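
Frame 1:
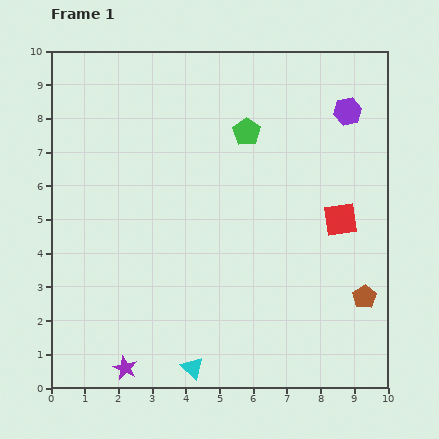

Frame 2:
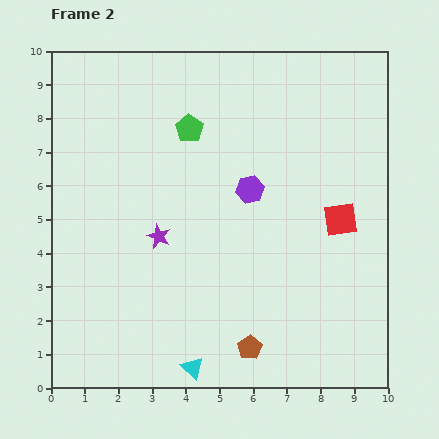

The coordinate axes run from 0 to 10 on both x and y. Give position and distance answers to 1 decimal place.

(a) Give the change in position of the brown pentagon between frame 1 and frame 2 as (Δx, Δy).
(-3.4, -1.5)

The brown pentagon was at (9.3, 2.7) in frame 1 and (5.9, 1.2) in frame 2.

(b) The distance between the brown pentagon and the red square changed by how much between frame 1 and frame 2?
+2.3

Distance in frame 1: 2.4. Distance in frame 2: 4.7.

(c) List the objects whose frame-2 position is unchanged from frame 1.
the cyan triangle, the red square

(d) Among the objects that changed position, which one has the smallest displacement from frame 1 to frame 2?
the green pentagon

(moved 1.7)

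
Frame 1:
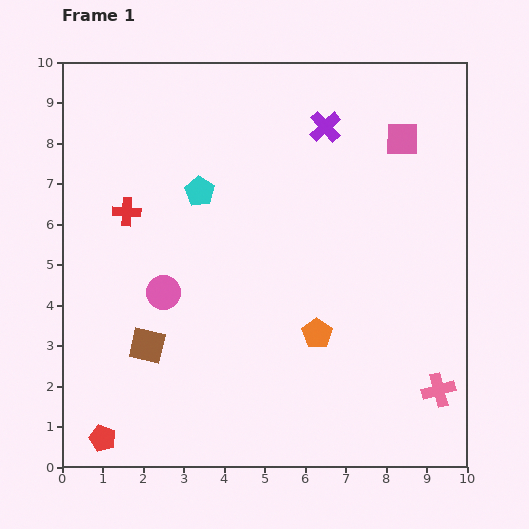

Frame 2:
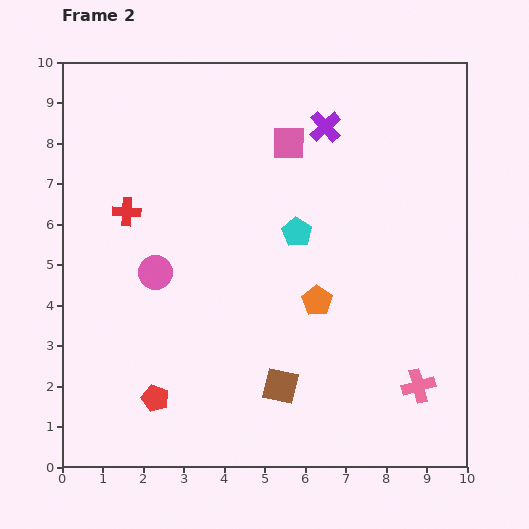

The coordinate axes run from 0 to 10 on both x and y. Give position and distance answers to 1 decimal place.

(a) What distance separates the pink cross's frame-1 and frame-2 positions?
0.5

The pink cross moved from (9.3, 1.9) to (8.8, 2.0), a distance of √(0.5² + 0.1²) ≈ 0.5.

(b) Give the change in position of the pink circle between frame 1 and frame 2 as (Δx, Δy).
(-0.2, 0.5)

The pink circle was at (2.5, 4.3) in frame 1 and (2.3, 4.8) in frame 2.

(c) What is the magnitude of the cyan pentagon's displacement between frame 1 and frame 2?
2.6

The cyan pentagon moved from (3.4, 6.8) to (5.8, 5.8), a distance of √(2.4² + 1.0²) ≈ 2.6.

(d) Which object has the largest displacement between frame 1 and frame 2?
the brown square

(moved 3.4; next 2.8)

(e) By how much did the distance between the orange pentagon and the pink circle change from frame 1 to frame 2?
+0.2

Distance in frame 1: 3.9. Distance in frame 2: 4.1.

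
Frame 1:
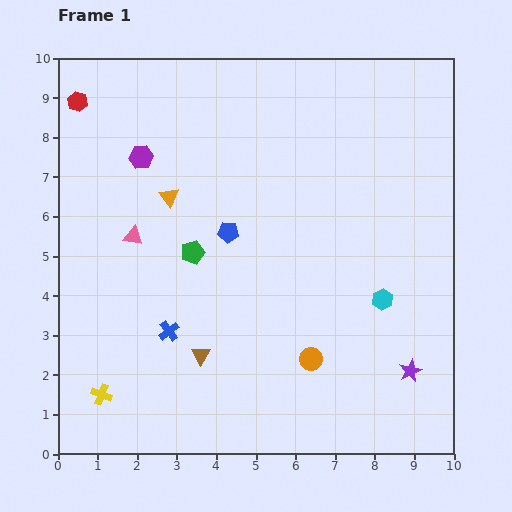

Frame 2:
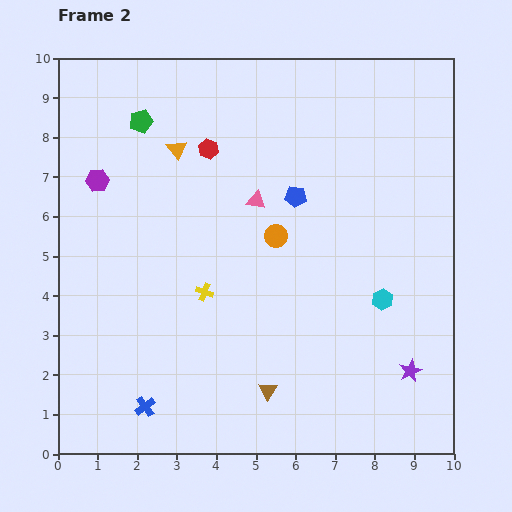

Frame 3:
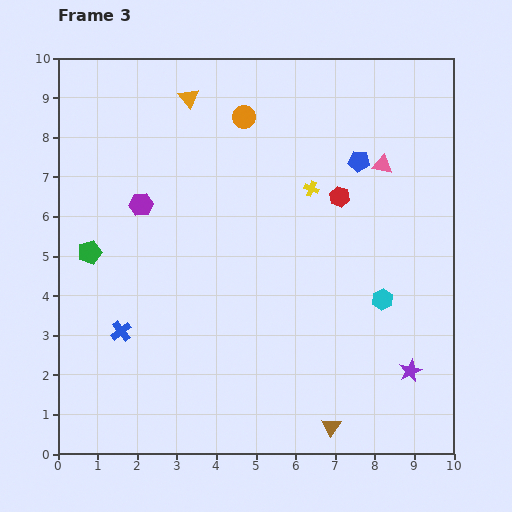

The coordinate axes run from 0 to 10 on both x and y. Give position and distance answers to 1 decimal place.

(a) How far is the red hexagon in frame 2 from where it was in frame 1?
3.5

The red hexagon moved from (0.5, 8.9) to (3.8, 7.7), a distance of √(3.3² + 1.2²) ≈ 3.5.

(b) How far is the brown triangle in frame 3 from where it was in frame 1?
3.8

The brown triangle moved from (3.6, 2.5) to (6.9, 0.7), a distance of √(3.3² + 1.8²) ≈ 3.8.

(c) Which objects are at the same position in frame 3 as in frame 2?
the purple star, the cyan hexagon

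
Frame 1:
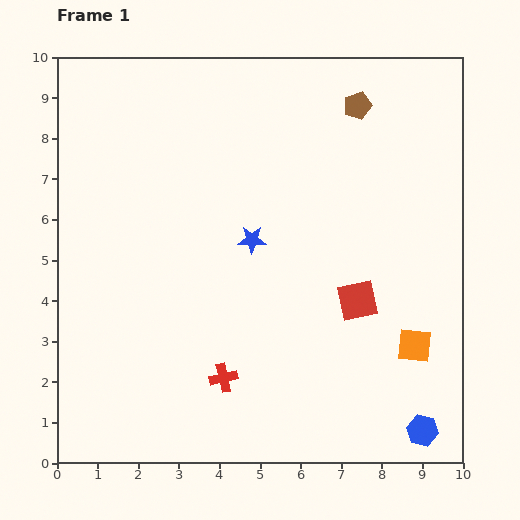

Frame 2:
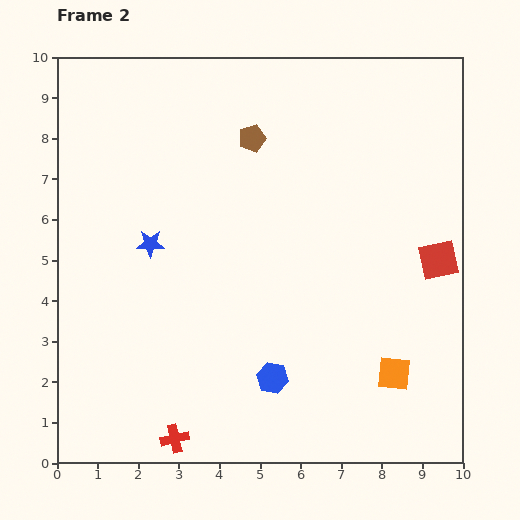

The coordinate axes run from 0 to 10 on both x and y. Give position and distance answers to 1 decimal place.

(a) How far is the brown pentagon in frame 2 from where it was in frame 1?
2.7

The brown pentagon moved from (7.4, 8.8) to (4.8, 8.0), a distance of √(2.6² + 0.8²) ≈ 2.7.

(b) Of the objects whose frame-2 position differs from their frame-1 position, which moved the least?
the orange square

(moved 0.9)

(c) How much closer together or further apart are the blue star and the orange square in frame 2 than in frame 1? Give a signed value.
+2.0

Distance in frame 1: 4.8. Distance in frame 2: 6.8.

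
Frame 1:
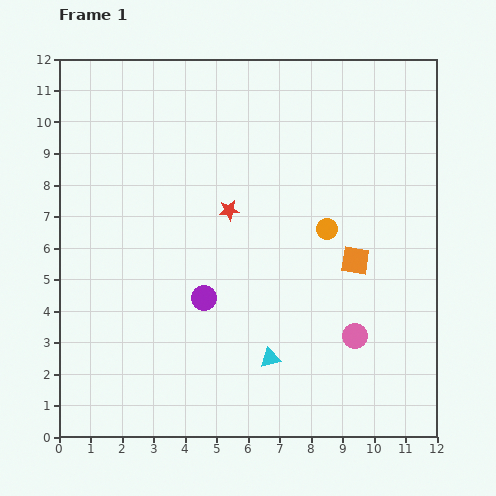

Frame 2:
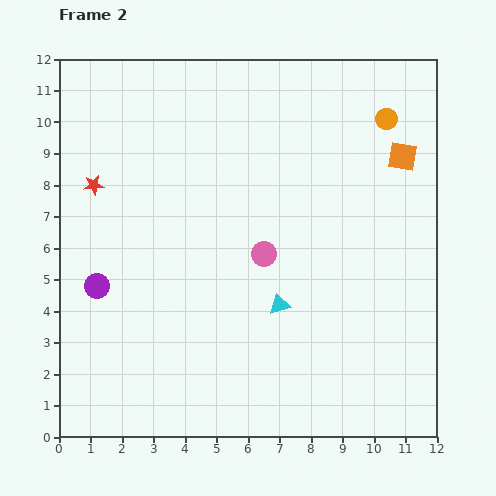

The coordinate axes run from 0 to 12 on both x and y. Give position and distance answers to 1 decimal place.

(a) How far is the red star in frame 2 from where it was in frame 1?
4.4

The red star moved from (5.4, 7.2) to (1.1, 8.0), a distance of √(4.3² + 0.8²) ≈ 4.4.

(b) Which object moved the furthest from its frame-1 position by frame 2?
the red star

(moved 4.4; next 4.0)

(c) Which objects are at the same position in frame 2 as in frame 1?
none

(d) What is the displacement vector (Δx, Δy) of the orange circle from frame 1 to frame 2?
(1.9, 3.5)

The orange circle was at (8.5, 6.6) in frame 1 and (10.4, 10.1) in frame 2.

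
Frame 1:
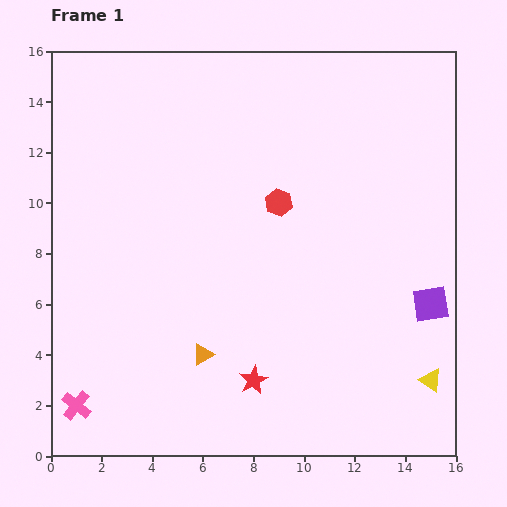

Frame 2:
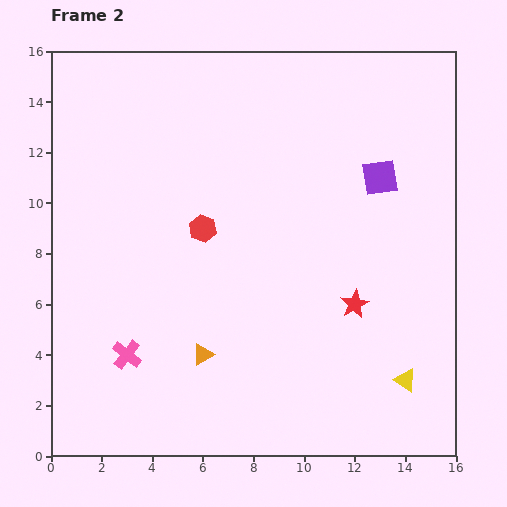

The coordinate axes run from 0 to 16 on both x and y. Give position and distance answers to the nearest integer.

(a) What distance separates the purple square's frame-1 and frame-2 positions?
5

The purple square moved from (15, 6) to (13, 11), a distance of √(2² + 5²) ≈ 5.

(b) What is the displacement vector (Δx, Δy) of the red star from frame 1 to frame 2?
(4, 3)

The red star was at (8, 3) in frame 1 and (12, 6) in frame 2.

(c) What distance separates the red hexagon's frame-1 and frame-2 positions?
3

The red hexagon moved from (9, 10) to (6, 9), a distance of √(3² + 1²) ≈ 3.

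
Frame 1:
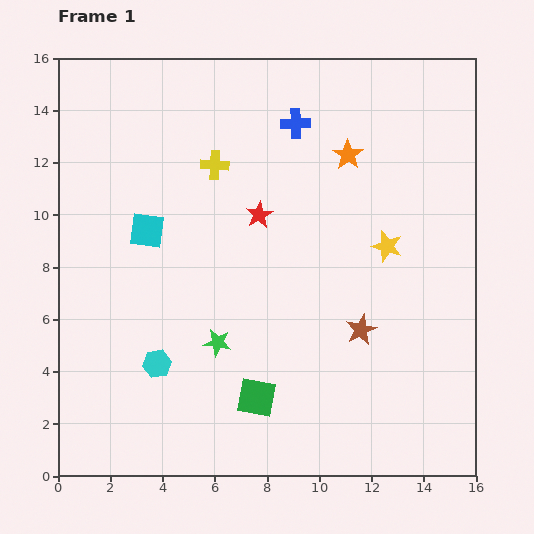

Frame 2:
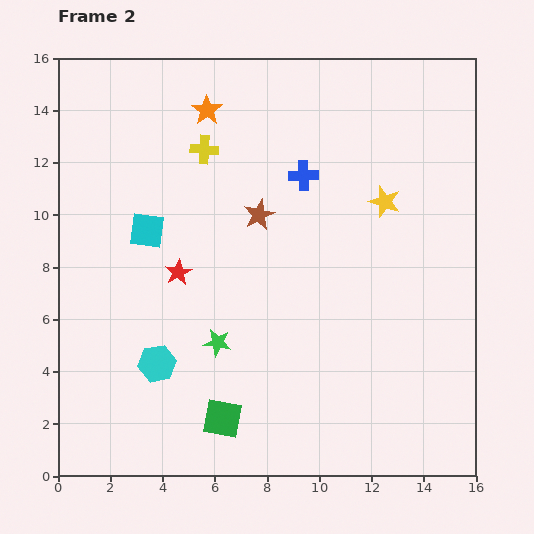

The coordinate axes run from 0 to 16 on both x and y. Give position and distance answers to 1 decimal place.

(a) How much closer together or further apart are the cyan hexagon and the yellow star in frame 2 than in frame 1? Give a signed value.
+0.8

Distance in frame 1: 9.9. Distance in frame 2: 10.7.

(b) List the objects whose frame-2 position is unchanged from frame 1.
the green star, the cyan square, the cyan hexagon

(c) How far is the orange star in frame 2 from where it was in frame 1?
5.7

The orange star moved from (11.1, 12.3) to (5.7, 14.0), a distance of √(5.4² + 1.7²) ≈ 5.7.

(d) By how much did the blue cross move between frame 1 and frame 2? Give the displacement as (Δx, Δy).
(0.3, -2.0)

The blue cross was at (9.1, 13.5) in frame 1 and (9.4, 11.5) in frame 2.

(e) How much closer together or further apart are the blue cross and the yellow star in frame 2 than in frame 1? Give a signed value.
-2.6

Distance in frame 1: 5.9. Distance in frame 2: 3.3.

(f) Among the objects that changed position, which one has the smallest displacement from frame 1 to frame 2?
the yellow cross

(moved 0.7)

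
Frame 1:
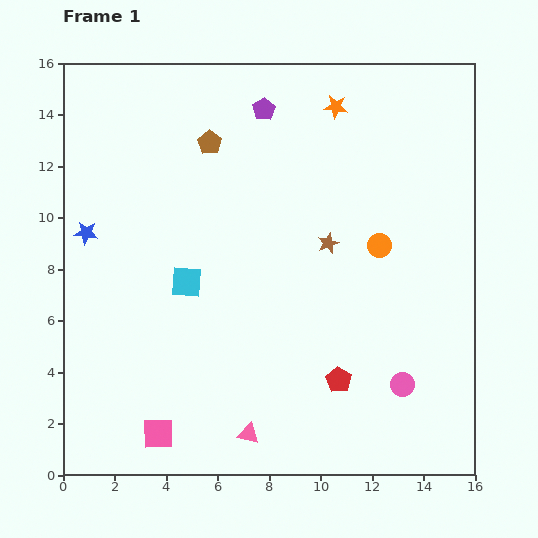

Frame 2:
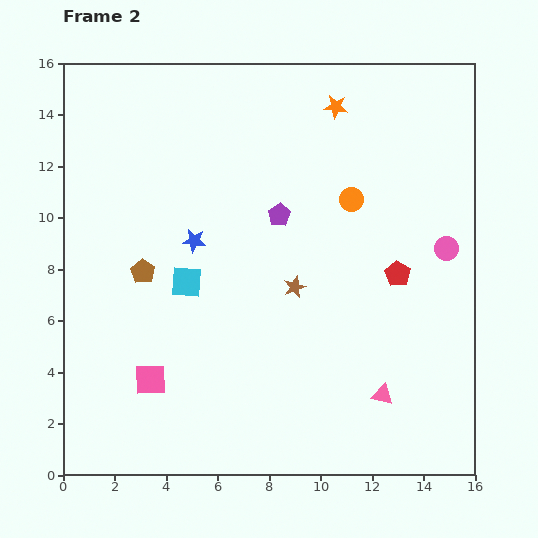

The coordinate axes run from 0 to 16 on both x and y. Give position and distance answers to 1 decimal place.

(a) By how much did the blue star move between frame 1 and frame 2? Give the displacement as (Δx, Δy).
(4.2, -0.3)

The blue star was at (0.9, 9.4) in frame 1 and (5.1, 9.1) in frame 2.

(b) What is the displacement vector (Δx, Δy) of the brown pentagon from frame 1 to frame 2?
(-2.6, -5.0)

The brown pentagon was at (5.7, 12.9) in frame 1 and (3.1, 7.9) in frame 2.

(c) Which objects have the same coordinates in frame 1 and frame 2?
the cyan square, the orange star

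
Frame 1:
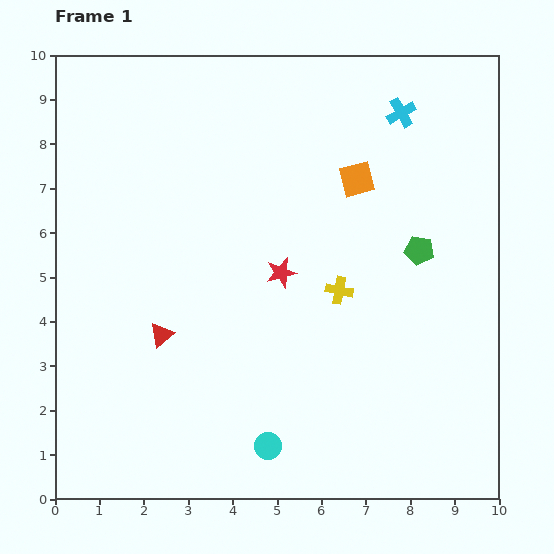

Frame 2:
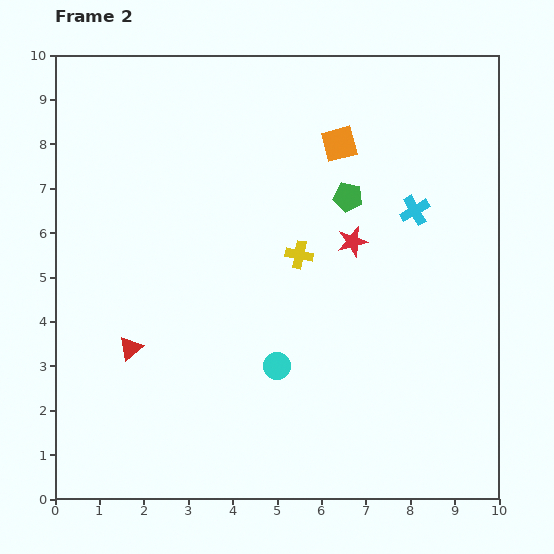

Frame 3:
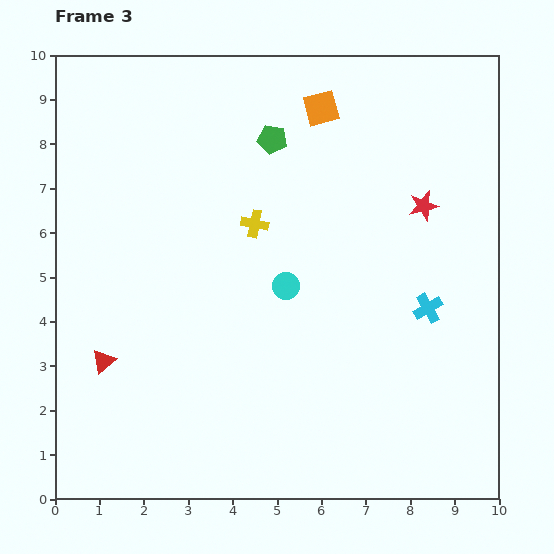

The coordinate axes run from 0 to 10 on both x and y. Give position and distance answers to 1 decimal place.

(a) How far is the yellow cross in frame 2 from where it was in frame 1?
1.2

The yellow cross moved from (6.4, 4.7) to (5.5, 5.5), a distance of √(0.9² + 0.8²) ≈ 1.2.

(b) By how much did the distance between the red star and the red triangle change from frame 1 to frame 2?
+2.5

Distance in frame 1: 3.0. Distance in frame 2: 5.5.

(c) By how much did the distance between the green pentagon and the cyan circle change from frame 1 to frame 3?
-2.3

Distance in frame 1: 5.6. Distance in frame 3: 3.3.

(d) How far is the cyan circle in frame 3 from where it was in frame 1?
3.6

The cyan circle moved from (4.8, 1.2) to (5.2, 4.8), a distance of √(0.4² + 3.6²) ≈ 3.6.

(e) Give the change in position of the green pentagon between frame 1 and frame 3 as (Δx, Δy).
(-3.3, 2.5)

The green pentagon was at (8.2, 5.6) in frame 1 and (4.9, 8.1) in frame 3.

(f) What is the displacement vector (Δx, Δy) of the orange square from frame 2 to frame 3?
(-0.4, 0.8)

The orange square was at (6.4, 8.0) in frame 2 and (6.0, 8.8) in frame 3.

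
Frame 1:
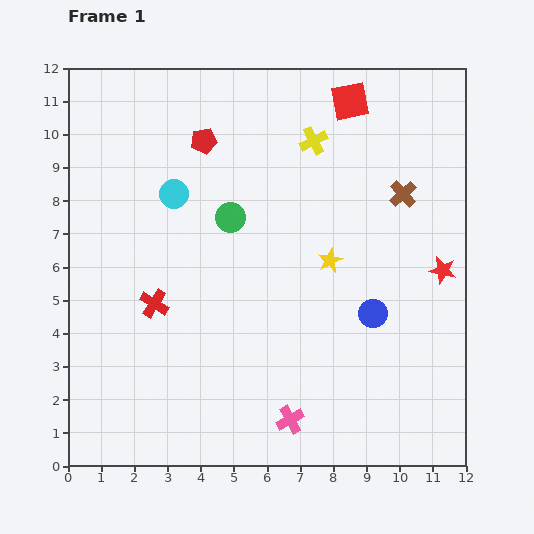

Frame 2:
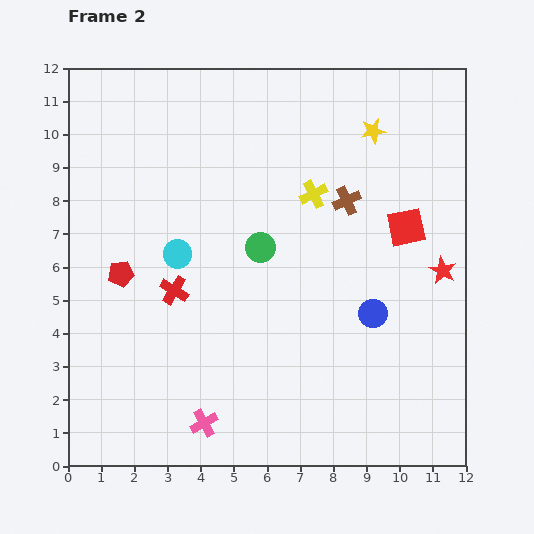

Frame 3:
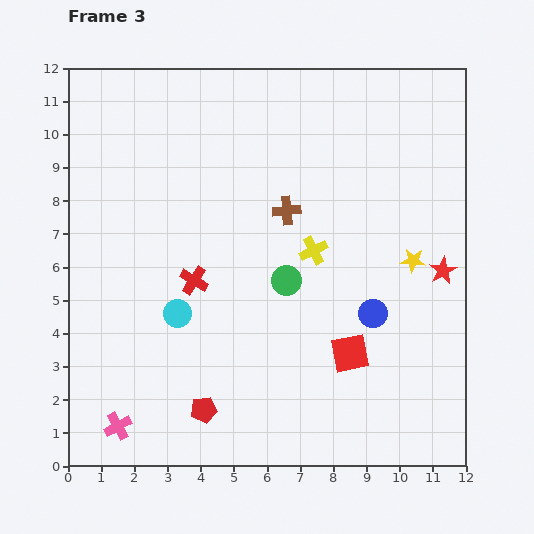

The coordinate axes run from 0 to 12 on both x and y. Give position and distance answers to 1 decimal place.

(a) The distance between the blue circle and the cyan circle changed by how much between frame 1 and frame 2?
-0.8

Distance in frame 1: 7.0. Distance in frame 2: 6.2.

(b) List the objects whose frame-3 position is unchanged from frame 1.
the blue circle, the red star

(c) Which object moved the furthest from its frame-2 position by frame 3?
the red pentagon

(moved 4.8; next 4.2)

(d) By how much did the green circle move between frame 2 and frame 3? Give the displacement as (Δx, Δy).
(0.8, -1.0)

The green circle was at (5.8, 6.6) in frame 2 and (6.6, 5.6) in frame 3.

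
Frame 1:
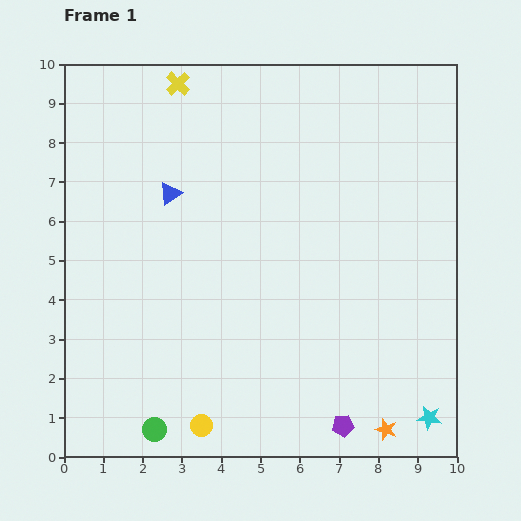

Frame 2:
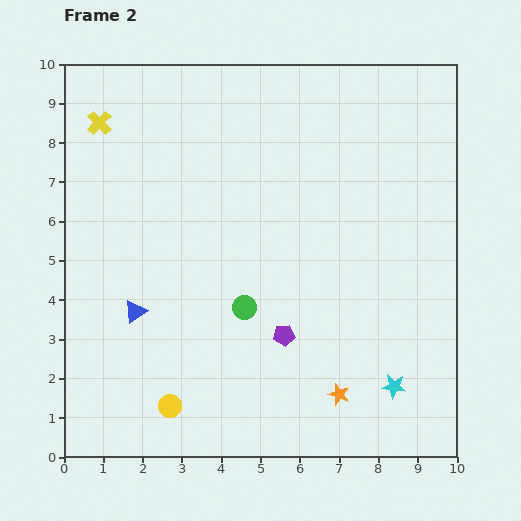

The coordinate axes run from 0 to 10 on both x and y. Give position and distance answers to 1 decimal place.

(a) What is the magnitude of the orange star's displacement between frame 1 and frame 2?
1.5

The orange star moved from (8.2, 0.7) to (7.0, 1.6), a distance of √(1.2² + 0.9²) ≈ 1.5.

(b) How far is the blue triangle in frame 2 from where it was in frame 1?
3.1

The blue triangle moved from (2.7, 6.7) to (1.8, 3.7), a distance of √(0.9² + 3.0²) ≈ 3.1.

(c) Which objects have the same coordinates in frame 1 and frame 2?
none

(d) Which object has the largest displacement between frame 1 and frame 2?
the green circle

(moved 3.9; next 3.1)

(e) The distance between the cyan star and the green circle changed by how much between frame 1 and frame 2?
-2.7

Distance in frame 1: 7.0. Distance in frame 2: 4.3.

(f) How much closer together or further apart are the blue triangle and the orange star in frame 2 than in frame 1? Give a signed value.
-2.5

Distance in frame 1: 8.1. Distance in frame 2: 5.6.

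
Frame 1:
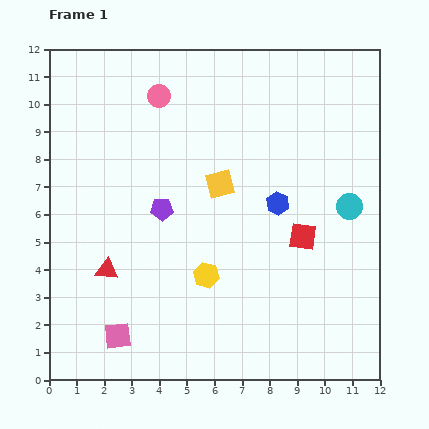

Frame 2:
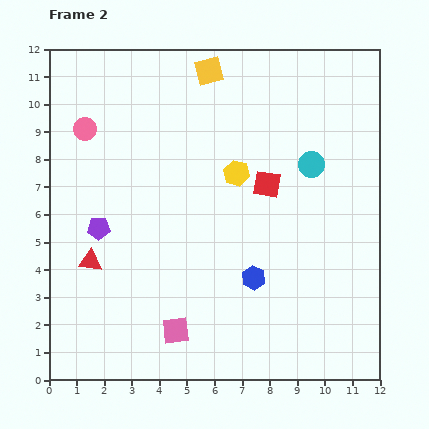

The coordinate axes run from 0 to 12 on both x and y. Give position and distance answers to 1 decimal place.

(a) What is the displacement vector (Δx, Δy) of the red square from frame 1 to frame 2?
(-1.3, 1.9)

The red square was at (9.2, 5.2) in frame 1 and (7.9, 7.1) in frame 2.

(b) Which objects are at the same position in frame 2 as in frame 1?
none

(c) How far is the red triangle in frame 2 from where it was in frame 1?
0.7

The red triangle moved from (2.1, 4.0) to (1.5, 4.3), a distance of √(0.6² + 0.3²) ≈ 0.7.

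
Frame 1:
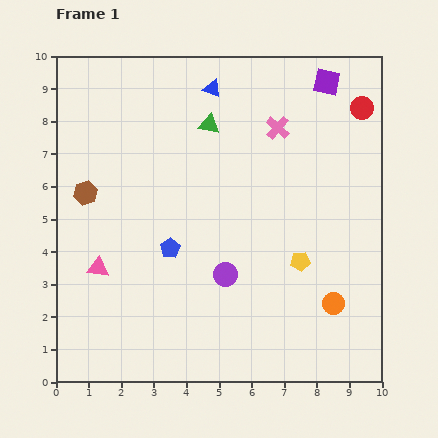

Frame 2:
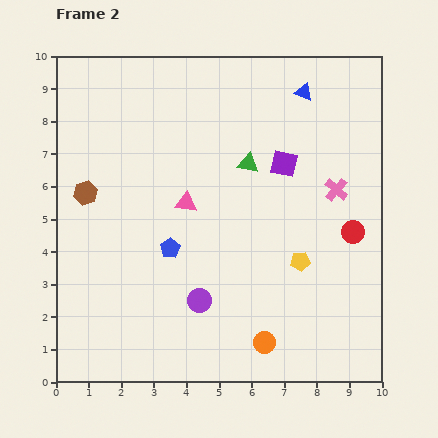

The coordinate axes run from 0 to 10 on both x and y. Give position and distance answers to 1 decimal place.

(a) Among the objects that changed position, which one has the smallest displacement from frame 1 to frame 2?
the purple circle

(moved 1.1)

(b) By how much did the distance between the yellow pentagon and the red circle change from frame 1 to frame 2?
-3.3

Distance in frame 1: 5.1. Distance in frame 2: 1.8.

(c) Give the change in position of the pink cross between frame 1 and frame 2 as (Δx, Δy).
(1.8, -1.9)

The pink cross was at (6.8, 7.8) in frame 1 and (8.6, 5.9) in frame 2.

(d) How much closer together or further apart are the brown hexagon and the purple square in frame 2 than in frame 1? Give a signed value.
-1.9

Distance in frame 1: 8.1. Distance in frame 2: 6.2.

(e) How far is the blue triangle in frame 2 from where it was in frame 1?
2.8

The blue triangle moved from (4.8, 9.0) to (7.6, 8.9), a distance of √(2.8² + 0.1²) ≈ 2.8.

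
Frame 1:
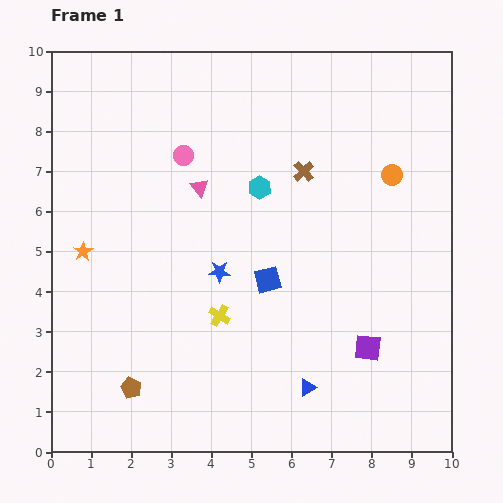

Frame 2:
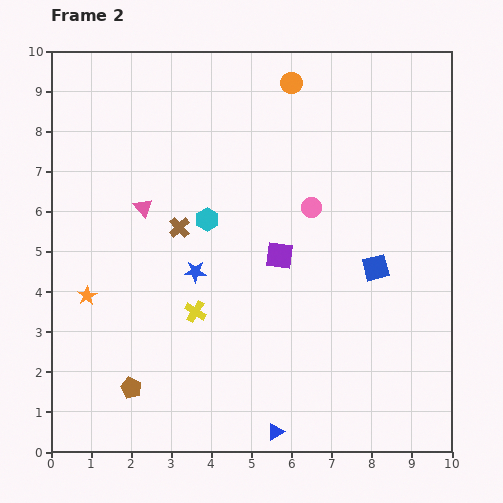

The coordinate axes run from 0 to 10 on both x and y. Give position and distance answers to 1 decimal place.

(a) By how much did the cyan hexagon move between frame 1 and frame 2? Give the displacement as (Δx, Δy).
(-1.3, -0.8)

The cyan hexagon was at (5.2, 6.6) in frame 1 and (3.9, 5.8) in frame 2.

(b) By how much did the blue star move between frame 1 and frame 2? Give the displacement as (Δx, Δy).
(-0.6, 0.0)

The blue star was at (4.2, 4.5) in frame 1 and (3.6, 4.5) in frame 2.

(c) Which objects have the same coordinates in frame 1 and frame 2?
the brown pentagon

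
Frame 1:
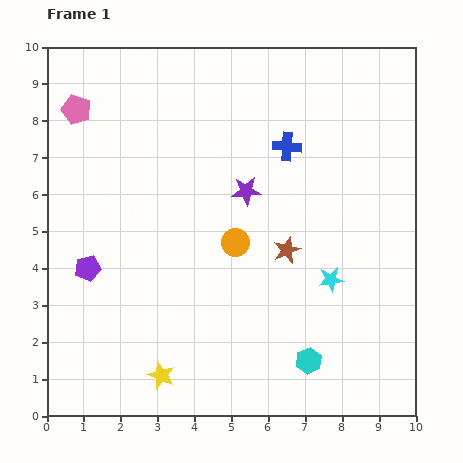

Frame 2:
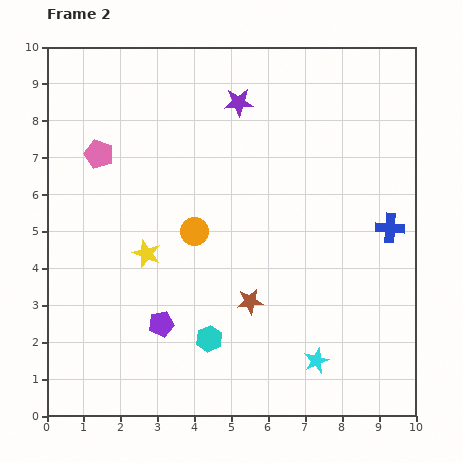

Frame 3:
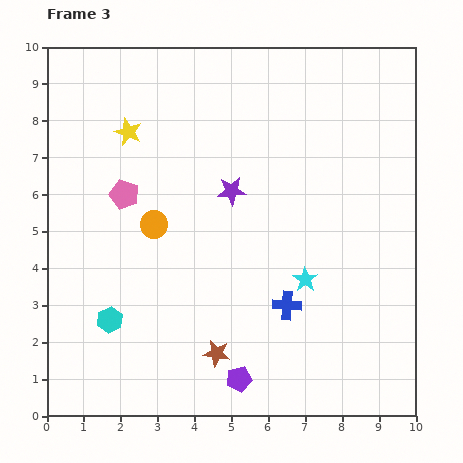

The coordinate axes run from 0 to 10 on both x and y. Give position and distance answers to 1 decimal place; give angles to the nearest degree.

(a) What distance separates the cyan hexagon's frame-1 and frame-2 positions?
2.8

The cyan hexagon moved from (7.1, 1.5) to (4.4, 2.1), a distance of √(2.7² + 0.6²) ≈ 2.8.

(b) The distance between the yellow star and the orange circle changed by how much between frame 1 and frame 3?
-1.5

Distance in frame 1: 4.1. Distance in frame 3: 2.6.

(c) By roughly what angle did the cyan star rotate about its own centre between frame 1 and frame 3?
30° counter-clockwise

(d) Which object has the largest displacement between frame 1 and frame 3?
the yellow star

(moved 6.7; next 5.5)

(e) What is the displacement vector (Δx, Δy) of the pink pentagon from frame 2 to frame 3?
(0.7, -1.1)

The pink pentagon was at (1.4, 7.1) in frame 2 and (2.1, 6.0) in frame 3.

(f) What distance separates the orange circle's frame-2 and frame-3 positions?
1.1

The orange circle moved from (4.0, 5.0) to (2.9, 5.2), a distance of √(1.1² + 0.2²) ≈ 1.1.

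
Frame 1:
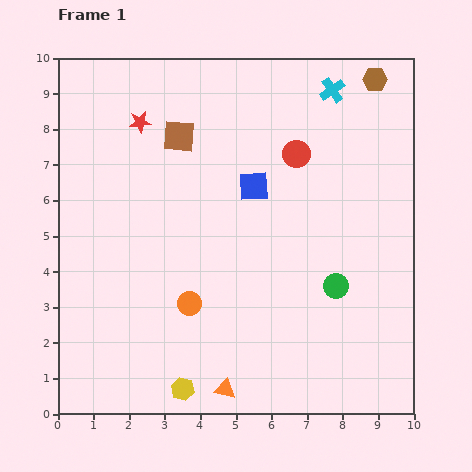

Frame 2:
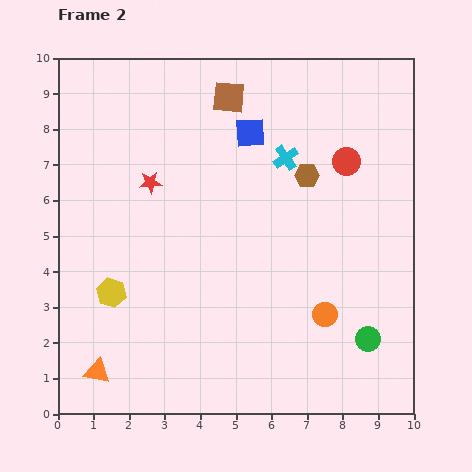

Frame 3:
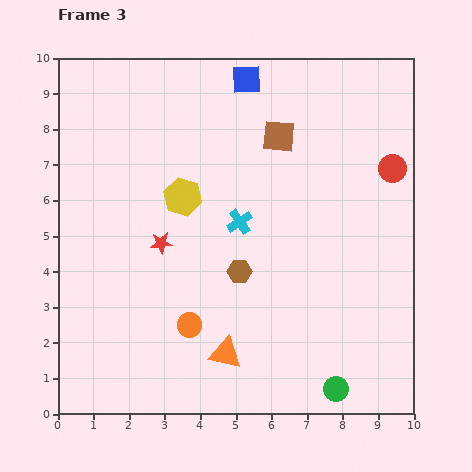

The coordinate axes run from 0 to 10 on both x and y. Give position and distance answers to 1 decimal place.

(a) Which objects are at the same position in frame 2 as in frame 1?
none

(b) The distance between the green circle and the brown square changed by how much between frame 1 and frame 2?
+1.7

Distance in frame 1: 6.1. Distance in frame 2: 7.8.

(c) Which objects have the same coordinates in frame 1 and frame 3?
none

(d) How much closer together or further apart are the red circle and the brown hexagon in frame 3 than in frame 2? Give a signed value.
+4.0

Distance in frame 2: 1.2. Distance in frame 3: 5.2.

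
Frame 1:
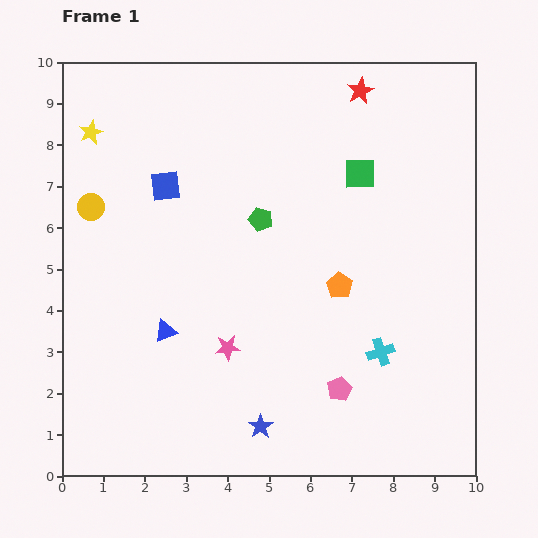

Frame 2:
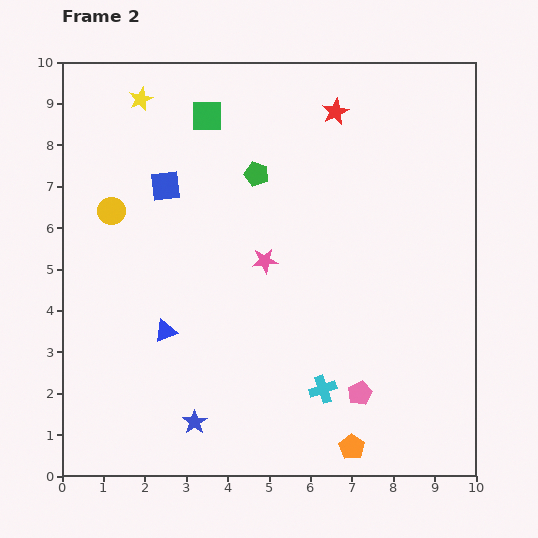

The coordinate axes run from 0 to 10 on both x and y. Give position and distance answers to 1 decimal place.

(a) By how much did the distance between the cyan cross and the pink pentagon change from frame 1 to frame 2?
-0.4

Distance in frame 1: 1.3. Distance in frame 2: 0.9.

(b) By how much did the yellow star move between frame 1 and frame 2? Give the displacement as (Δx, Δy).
(1.2, 0.8)

The yellow star was at (0.7, 8.3) in frame 1 and (1.9, 9.1) in frame 2.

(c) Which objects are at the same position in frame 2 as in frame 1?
the blue square, the blue triangle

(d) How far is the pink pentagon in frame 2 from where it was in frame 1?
0.5

The pink pentagon moved from (6.7, 2.1) to (7.2, 2.0), a distance of √(0.5² + 0.1²) ≈ 0.5.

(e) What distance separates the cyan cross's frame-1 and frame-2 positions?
1.7

The cyan cross moved from (7.7, 3.0) to (6.3, 2.1), a distance of √(1.4² + 0.9²) ≈ 1.7.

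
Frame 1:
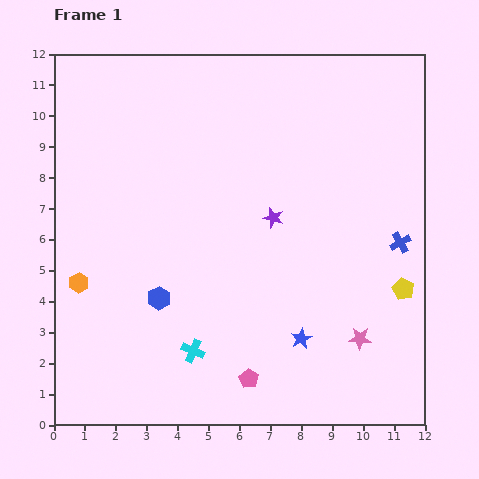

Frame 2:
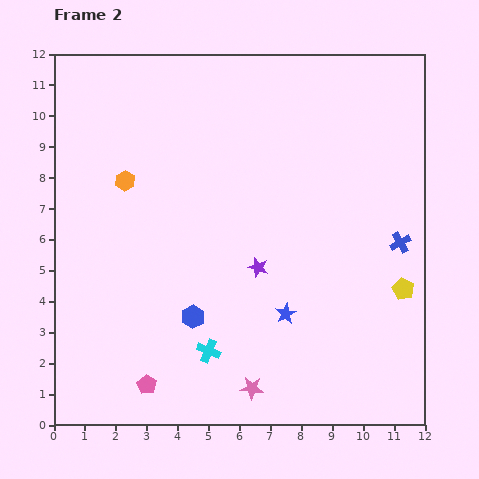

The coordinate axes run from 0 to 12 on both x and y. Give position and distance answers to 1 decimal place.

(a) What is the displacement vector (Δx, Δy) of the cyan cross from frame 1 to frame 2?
(0.5, 0.0)

The cyan cross was at (4.5, 2.4) in frame 1 and (5.0, 2.4) in frame 2.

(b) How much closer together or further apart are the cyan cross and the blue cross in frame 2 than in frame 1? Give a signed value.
-0.5

Distance in frame 1: 7.6. Distance in frame 2: 7.1.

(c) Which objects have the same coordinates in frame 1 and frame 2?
the yellow pentagon, the blue cross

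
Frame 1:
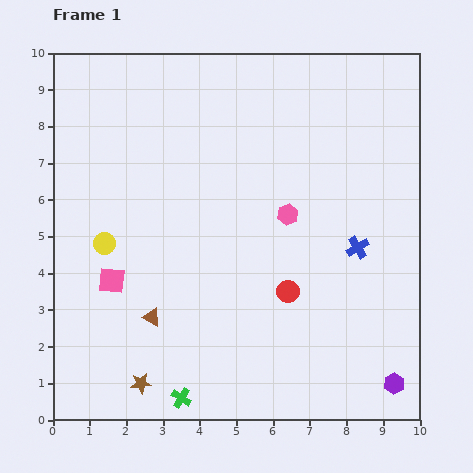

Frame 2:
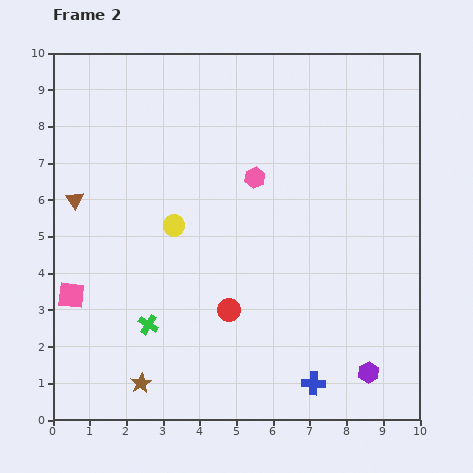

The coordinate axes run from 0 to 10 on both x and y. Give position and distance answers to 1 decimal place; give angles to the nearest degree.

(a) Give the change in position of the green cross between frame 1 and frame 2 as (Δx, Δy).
(-0.9, 2.0)

The green cross was at (3.5, 0.6) in frame 1 and (2.6, 2.6) in frame 2.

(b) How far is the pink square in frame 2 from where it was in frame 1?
1.2

The pink square moved from (1.6, 3.8) to (0.5, 3.4), a distance of √(1.1² + 0.4²) ≈ 1.2.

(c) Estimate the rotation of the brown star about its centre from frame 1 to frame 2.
24° counter-clockwise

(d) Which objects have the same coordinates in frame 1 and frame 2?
the brown star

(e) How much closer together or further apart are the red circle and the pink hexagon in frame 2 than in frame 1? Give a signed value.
+1.6

Distance in frame 1: 2.1. Distance in frame 2: 3.7.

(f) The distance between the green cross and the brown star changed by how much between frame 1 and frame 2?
+0.4

Distance in frame 1: 1.2. Distance in frame 2: 1.6.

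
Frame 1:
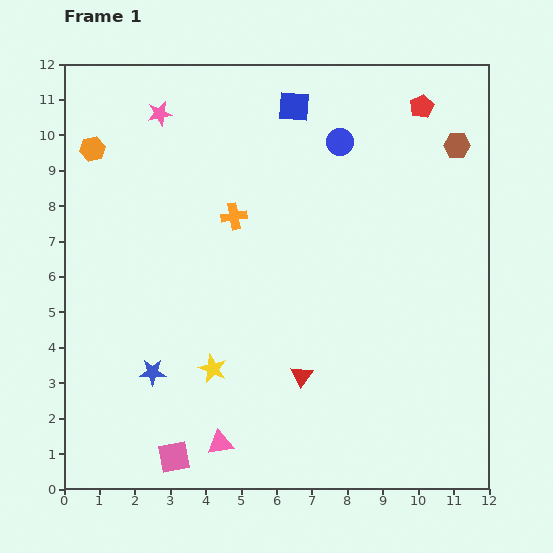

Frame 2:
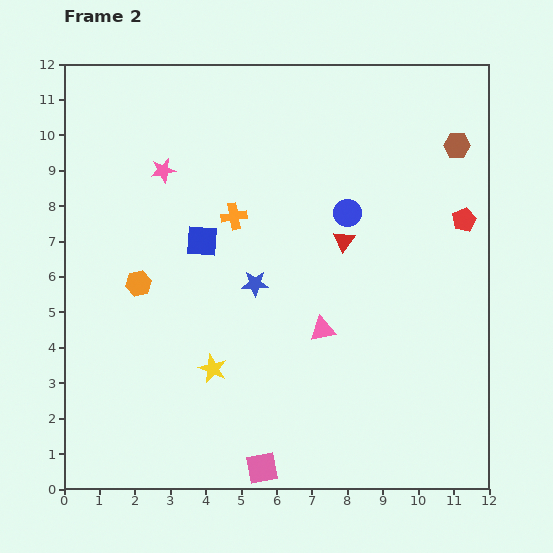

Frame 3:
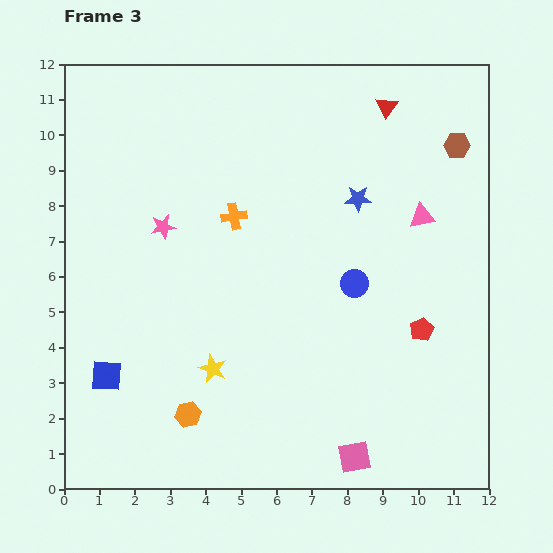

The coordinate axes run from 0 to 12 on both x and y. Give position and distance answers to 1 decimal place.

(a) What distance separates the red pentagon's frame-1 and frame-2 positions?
3.4

The red pentagon moved from (10.1, 10.8) to (11.3, 7.6), a distance of √(1.2² + 3.2²) ≈ 3.4.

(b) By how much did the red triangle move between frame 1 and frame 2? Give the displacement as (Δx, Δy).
(1.2, 3.8)

The red triangle was at (6.7, 3.2) in frame 1 and (7.9, 7.0) in frame 2.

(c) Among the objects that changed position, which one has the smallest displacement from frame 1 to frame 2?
the pink star

(moved 1.6)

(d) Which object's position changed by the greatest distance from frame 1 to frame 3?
the blue square

(moved 9.3; next 8.6)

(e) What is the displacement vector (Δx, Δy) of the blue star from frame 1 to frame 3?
(5.8, 4.9)

The blue star was at (2.5, 3.3) in frame 1 and (8.3, 8.2) in frame 3.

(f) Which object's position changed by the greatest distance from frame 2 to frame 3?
the blue square

(moved 4.7; next 4.3)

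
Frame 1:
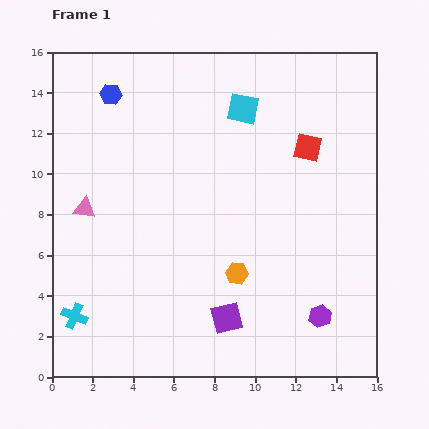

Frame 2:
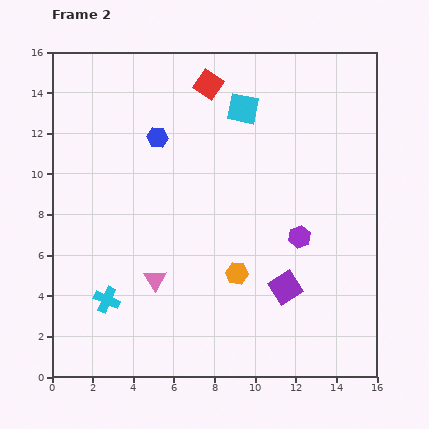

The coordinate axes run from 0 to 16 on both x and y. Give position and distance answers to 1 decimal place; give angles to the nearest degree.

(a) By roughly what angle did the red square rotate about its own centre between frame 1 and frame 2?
22° clockwise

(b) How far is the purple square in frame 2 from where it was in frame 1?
3.3

The purple square moved from (8.6, 2.9) to (11.5, 4.4), a distance of √(2.9² + 1.5²) ≈ 3.3.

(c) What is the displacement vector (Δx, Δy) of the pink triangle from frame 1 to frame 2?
(3.5, -3.5)

The pink triangle was at (1.6, 8.3) in frame 1 and (5.1, 4.8) in frame 2.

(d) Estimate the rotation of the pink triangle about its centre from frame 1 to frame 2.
50° clockwise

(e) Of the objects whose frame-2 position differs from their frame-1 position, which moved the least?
the cyan cross

(moved 1.8)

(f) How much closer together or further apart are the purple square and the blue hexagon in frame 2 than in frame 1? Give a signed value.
-2.7

Distance in frame 1: 12.4. Distance in frame 2: 9.7.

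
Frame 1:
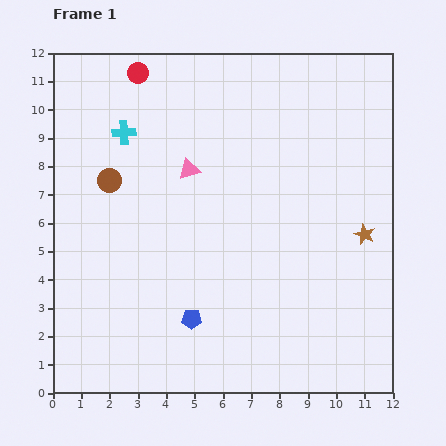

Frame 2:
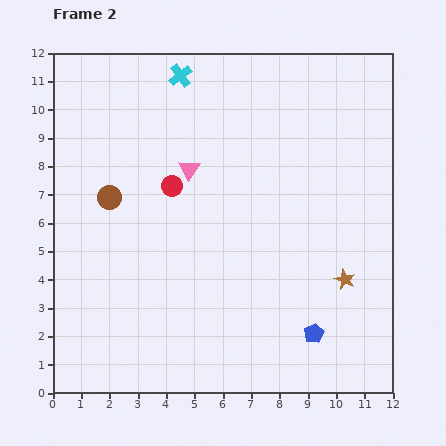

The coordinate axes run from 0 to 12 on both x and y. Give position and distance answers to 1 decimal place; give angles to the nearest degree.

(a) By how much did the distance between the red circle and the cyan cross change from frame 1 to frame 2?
+1.7

Distance in frame 1: 2.2. Distance in frame 2: 3.9.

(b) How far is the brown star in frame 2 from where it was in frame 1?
1.7

The brown star moved from (11.0, 5.6) to (10.3, 4.0), a distance of √(0.7² + 1.6²) ≈ 1.7.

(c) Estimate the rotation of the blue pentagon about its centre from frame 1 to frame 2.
29° counter-clockwise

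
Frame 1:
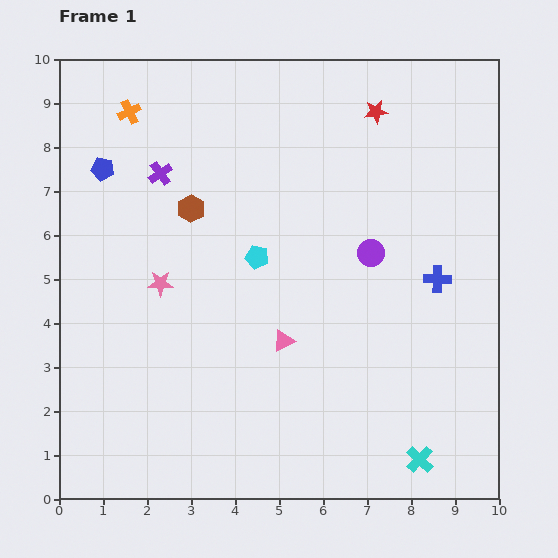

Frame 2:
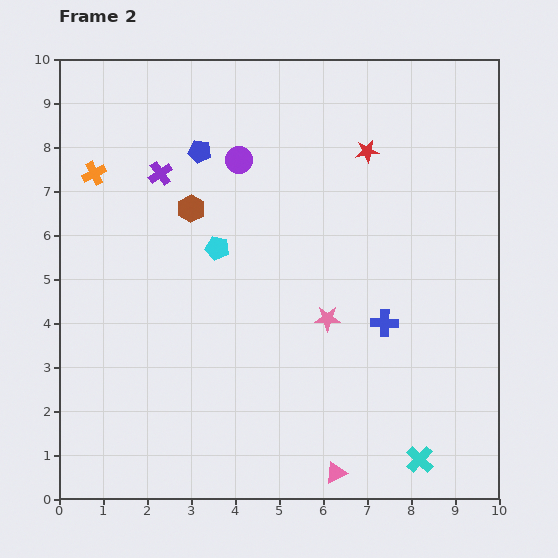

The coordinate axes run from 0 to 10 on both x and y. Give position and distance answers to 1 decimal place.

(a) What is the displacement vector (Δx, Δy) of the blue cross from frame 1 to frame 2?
(-1.2, -1.0)

The blue cross was at (8.6, 5.0) in frame 1 and (7.4, 4.0) in frame 2.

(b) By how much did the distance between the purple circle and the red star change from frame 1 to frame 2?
-0.3

Distance in frame 1: 3.2. Distance in frame 2: 2.9.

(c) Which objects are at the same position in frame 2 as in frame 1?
the purple cross, the cyan cross, the brown hexagon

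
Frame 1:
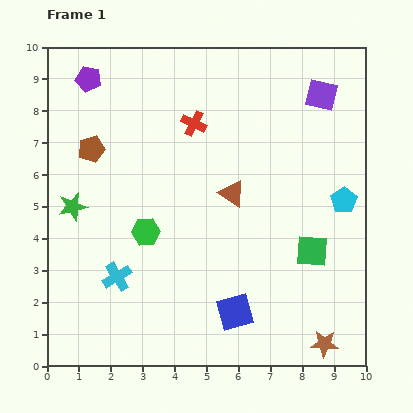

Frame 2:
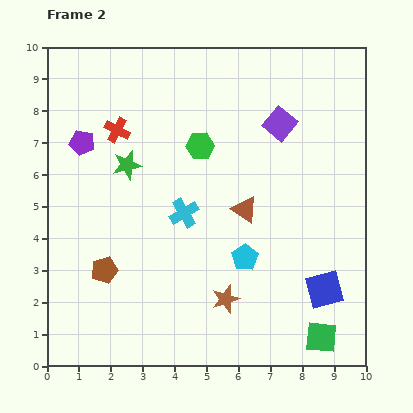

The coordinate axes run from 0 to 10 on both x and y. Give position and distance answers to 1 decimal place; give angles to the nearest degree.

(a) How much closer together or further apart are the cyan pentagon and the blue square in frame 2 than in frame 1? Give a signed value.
-2.2

Distance in frame 1: 4.9. Distance in frame 2: 2.7.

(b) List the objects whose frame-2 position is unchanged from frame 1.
none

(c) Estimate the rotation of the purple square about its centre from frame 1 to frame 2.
26° clockwise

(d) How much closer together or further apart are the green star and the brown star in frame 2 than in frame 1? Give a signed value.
-3.8

Distance in frame 1: 9.0. Distance in frame 2: 5.2.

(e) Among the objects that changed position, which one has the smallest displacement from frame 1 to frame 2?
the brown triangle

(moved 0.6)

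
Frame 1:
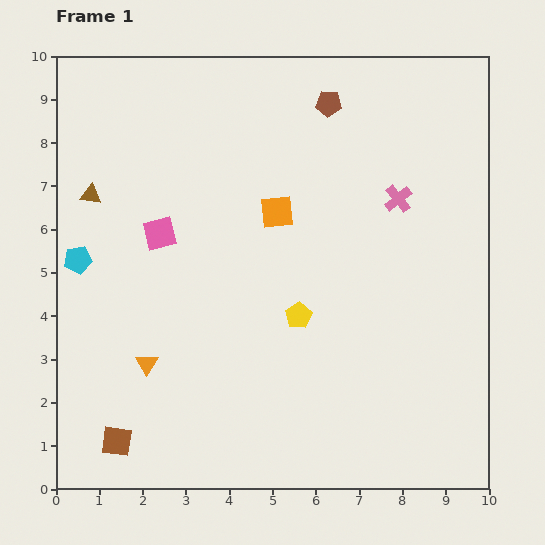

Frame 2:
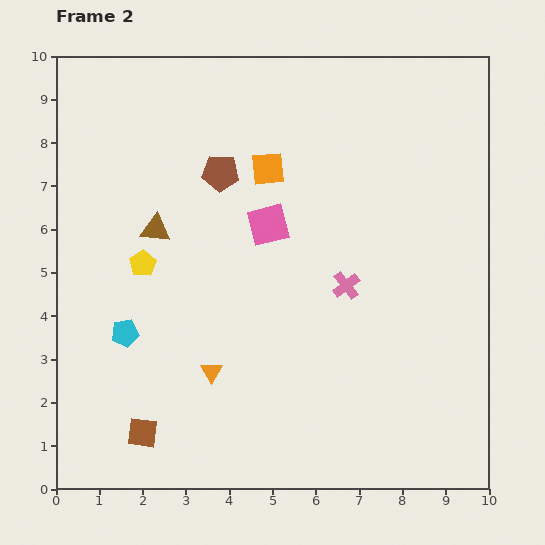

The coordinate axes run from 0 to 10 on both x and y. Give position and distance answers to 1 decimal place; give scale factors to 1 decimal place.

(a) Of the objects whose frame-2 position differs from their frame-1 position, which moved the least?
the brown square

(moved 0.6)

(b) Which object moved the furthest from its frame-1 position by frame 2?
the yellow pentagon

(moved 3.8; next 3.0)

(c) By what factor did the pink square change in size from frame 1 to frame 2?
1.3×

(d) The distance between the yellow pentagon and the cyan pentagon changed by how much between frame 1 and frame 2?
-3.7

Distance in frame 1: 5.3. Distance in frame 2: 1.6.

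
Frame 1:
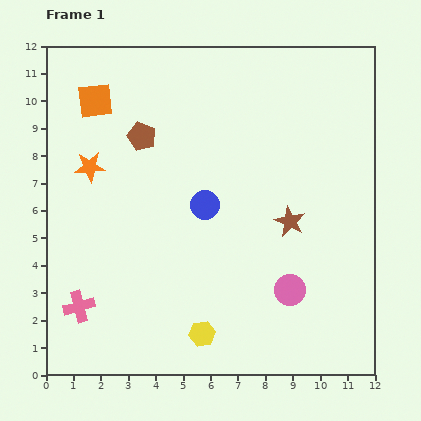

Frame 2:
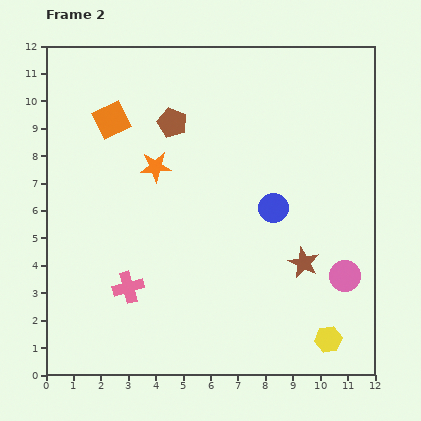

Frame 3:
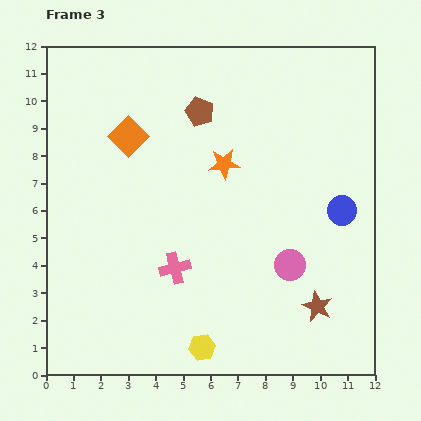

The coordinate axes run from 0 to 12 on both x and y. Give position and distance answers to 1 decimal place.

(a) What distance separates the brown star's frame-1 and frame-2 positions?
1.6

The brown star moved from (8.9, 5.6) to (9.4, 4.1), a distance of √(0.5² + 1.5²) ≈ 1.6.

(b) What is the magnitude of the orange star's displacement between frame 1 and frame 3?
4.9

The orange star moved from (1.6, 7.6) to (6.5, 7.7), a distance of √(4.9² + 0.1²) ≈ 4.9.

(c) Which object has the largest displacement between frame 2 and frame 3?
the yellow hexagon

(moved 4.6; next 2.5)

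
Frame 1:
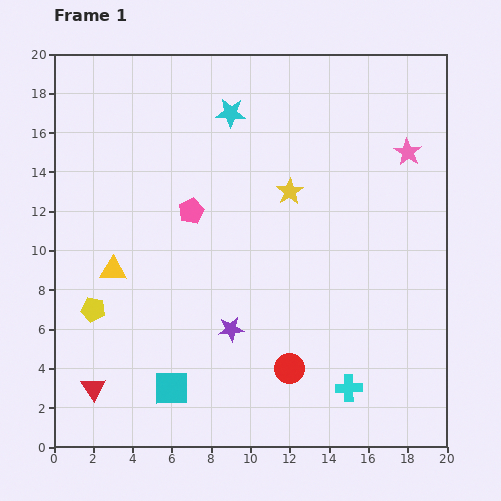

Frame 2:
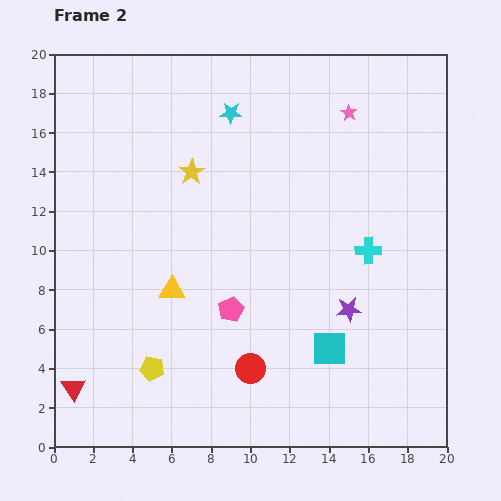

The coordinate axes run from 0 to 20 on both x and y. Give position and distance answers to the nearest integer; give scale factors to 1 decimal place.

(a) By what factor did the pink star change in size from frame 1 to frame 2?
0.6×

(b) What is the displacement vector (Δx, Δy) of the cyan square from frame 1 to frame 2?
(8, 2)

The cyan square was at (6, 3) in frame 1 and (14, 5) in frame 2.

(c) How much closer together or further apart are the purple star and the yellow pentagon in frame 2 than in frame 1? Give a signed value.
+3

Distance in frame 1: 7. Distance in frame 2: 10.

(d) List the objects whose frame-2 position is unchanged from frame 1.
the cyan star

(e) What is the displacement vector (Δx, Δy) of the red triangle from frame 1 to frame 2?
(-1, 0)

The red triangle was at (2, 3) in frame 1 and (1, 3) in frame 2.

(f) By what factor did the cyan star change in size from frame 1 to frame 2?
0.7×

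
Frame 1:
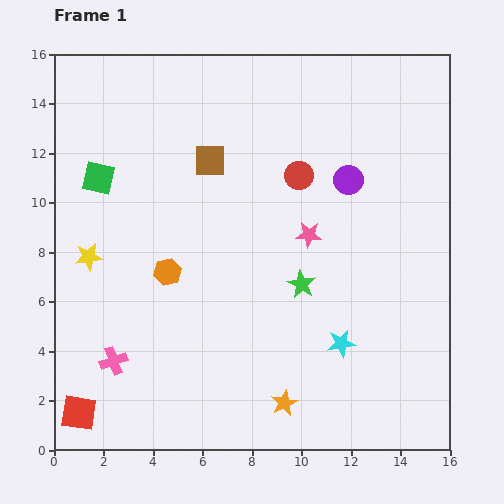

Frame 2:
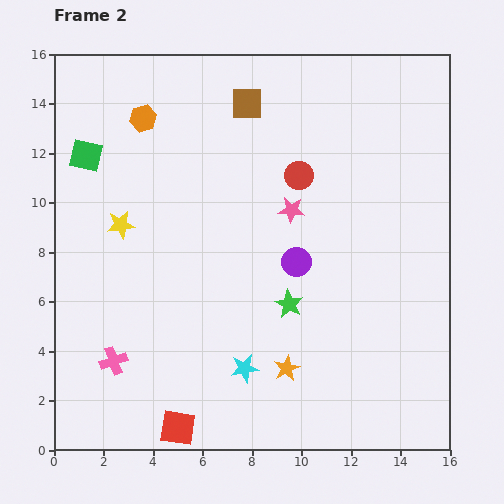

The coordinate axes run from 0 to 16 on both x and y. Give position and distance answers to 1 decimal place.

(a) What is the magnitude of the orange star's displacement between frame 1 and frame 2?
1.4

The orange star moved from (9.3, 1.9) to (9.4, 3.3), a distance of √(0.1² + 1.4²) ≈ 1.4.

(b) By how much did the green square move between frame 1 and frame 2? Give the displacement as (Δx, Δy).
(-0.5, 0.9)

The green square was at (1.8, 11.0) in frame 1 and (1.3, 11.9) in frame 2.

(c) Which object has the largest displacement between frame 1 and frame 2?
the orange hexagon

(moved 6.3; next 4.0)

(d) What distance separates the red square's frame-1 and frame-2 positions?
4.0

The red square moved from (1.0, 1.5) to (5.0, 0.9), a distance of √(4.0² + 0.6²) ≈ 4.0.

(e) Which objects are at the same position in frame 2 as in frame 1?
the red circle, the pink cross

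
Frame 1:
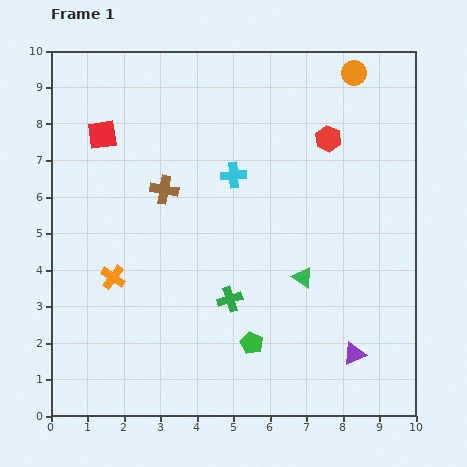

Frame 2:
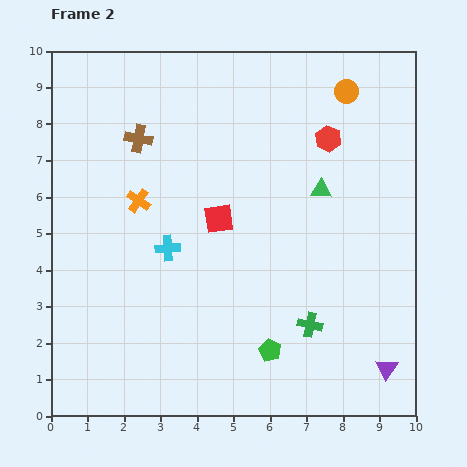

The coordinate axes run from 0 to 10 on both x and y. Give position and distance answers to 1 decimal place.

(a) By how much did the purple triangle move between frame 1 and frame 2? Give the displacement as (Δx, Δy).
(0.9, -0.4)

The purple triangle was at (8.3, 1.7) in frame 1 and (9.2, 1.3) in frame 2.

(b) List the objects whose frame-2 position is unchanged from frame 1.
the red hexagon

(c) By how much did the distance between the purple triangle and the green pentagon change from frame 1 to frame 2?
+0.4

Distance in frame 1: 2.8. Distance in frame 2: 3.2.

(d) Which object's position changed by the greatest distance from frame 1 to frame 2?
the red square

(moved 3.9; next 2.7)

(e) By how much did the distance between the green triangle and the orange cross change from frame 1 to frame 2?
-0.2

Distance in frame 1: 5.2. Distance in frame 2: 5.0.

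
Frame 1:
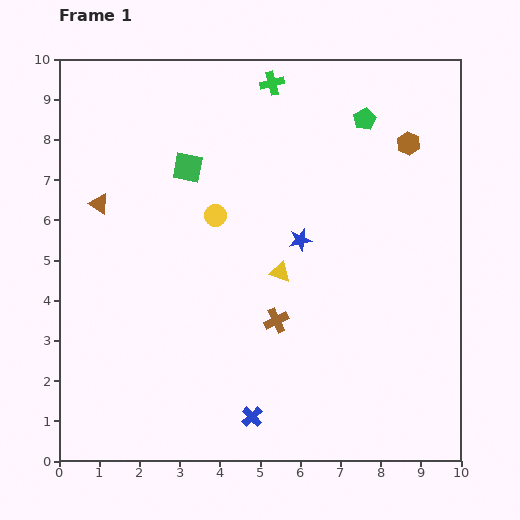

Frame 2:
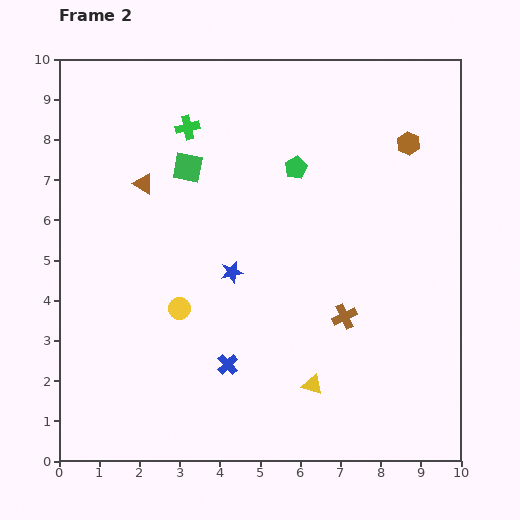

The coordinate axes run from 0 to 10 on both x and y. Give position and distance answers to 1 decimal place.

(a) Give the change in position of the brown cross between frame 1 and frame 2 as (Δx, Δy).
(1.7, 0.1)

The brown cross was at (5.4, 3.5) in frame 1 and (7.1, 3.6) in frame 2.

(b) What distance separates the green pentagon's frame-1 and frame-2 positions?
2.1

The green pentagon moved from (7.6, 8.5) to (5.9, 7.3), a distance of √(1.7² + 1.2²) ≈ 2.1.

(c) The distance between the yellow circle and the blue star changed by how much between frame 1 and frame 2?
-0.6

Distance in frame 1: 2.2. Distance in frame 2: 1.6.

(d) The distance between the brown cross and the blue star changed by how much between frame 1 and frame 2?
+0.9

Distance in frame 1: 2.1. Distance in frame 2: 3.0.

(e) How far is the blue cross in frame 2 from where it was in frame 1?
1.4

The blue cross moved from (4.8, 1.1) to (4.2, 2.4), a distance of √(0.6² + 1.3²) ≈ 1.4.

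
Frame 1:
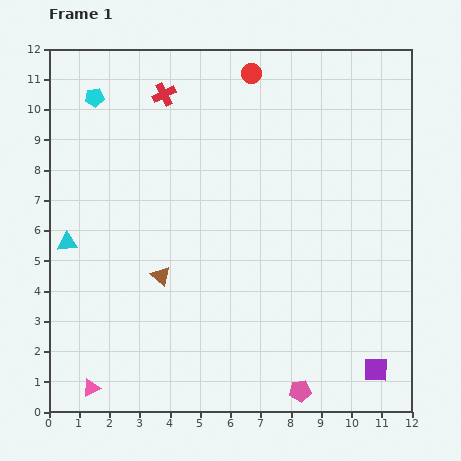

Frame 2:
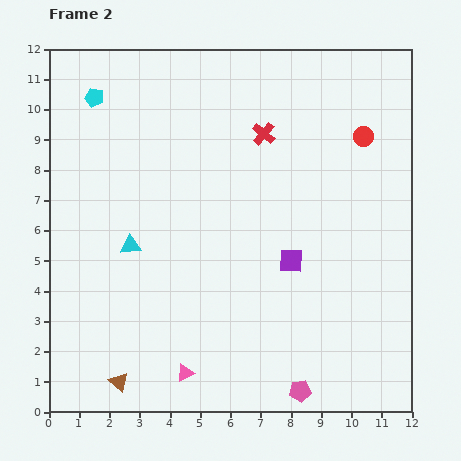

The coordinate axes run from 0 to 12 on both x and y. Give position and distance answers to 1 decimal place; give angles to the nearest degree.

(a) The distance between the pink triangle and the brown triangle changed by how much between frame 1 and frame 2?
-2.2

Distance in frame 1: 4.4. Distance in frame 2: 2.2.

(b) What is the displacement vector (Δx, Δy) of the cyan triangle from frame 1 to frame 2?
(2.1, -0.1)

The cyan triangle was at (0.6, 5.6) in frame 1 and (2.7, 5.5) in frame 2.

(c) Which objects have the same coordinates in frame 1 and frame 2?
the pink pentagon, the cyan pentagon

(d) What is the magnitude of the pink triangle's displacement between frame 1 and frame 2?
3.1

The pink triangle moved from (1.4, 0.8) to (4.5, 1.3), a distance of √(3.1² + 0.5²) ≈ 3.1.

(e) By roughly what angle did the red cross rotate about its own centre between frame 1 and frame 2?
24° counter-clockwise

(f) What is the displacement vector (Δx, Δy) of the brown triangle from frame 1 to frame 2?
(-1.4, -3.5)

The brown triangle was at (3.7, 4.5) in frame 1 and (2.3, 1.0) in frame 2.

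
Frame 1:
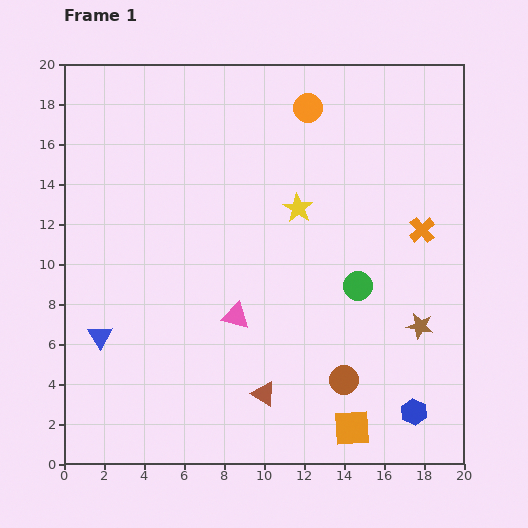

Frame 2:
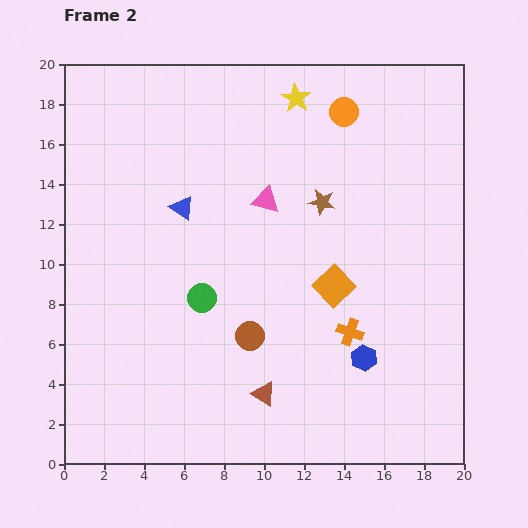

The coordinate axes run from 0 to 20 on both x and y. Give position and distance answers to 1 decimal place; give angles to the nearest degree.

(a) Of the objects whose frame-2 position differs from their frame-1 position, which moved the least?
the orange circle

(moved 1.8)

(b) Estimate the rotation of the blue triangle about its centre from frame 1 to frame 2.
23° counter-clockwise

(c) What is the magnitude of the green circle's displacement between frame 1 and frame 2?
7.8

The green circle moved from (14.7, 8.9) to (6.9, 8.3), a distance of √(7.8² + 0.6²) ≈ 7.8.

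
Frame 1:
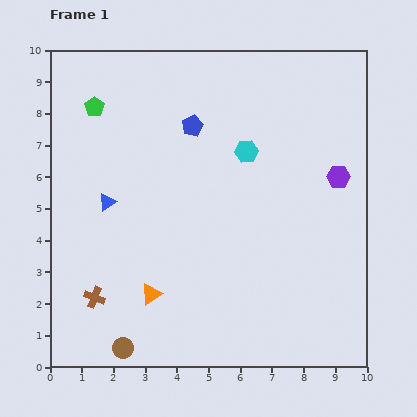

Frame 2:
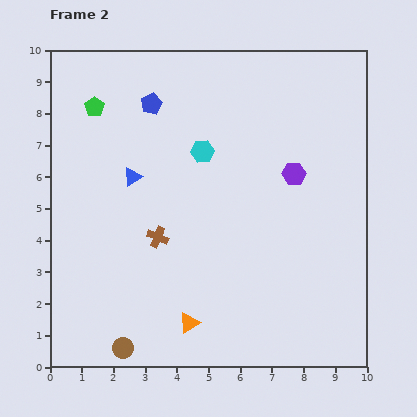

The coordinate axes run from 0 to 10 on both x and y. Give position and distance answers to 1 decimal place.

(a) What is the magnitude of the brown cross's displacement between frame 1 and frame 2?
2.8

The brown cross moved from (1.4, 2.2) to (3.4, 4.1), a distance of √(2.0² + 1.9²) ≈ 2.8.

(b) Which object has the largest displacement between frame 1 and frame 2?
the brown cross

(moved 2.8; next 1.5)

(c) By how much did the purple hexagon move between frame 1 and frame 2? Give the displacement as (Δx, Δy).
(-1.4, 0.1)

The purple hexagon was at (9.1, 6.0) in frame 1 and (7.7, 6.1) in frame 2.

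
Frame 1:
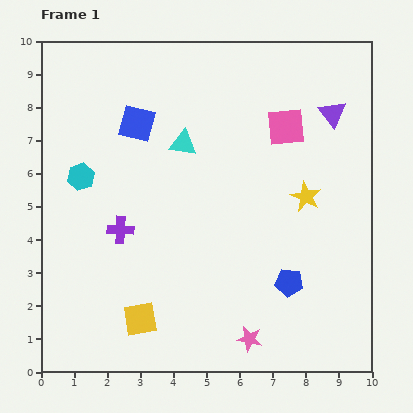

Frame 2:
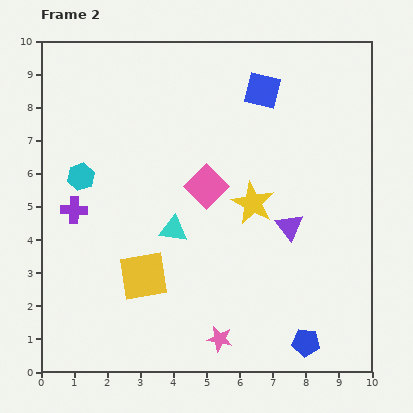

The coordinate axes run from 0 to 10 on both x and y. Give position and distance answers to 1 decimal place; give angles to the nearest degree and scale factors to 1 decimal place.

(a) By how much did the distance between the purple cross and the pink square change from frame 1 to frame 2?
-1.8

Distance in frame 1: 5.9. Distance in frame 2: 4.1.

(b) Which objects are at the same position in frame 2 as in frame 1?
the cyan hexagon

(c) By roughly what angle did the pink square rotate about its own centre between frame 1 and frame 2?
38° counter-clockwise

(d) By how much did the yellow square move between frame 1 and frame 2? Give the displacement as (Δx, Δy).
(0.1, 1.3)

The yellow square was at (3.0, 1.6) in frame 1 and (3.1, 2.9) in frame 2.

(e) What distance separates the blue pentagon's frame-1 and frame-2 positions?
1.9

The blue pentagon moved from (7.5, 2.7) to (8.0, 0.9), a distance of √(0.5² + 1.8²) ≈ 1.9.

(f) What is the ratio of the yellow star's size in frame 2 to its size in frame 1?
1.4×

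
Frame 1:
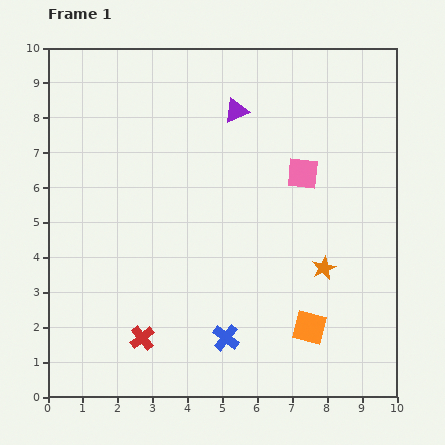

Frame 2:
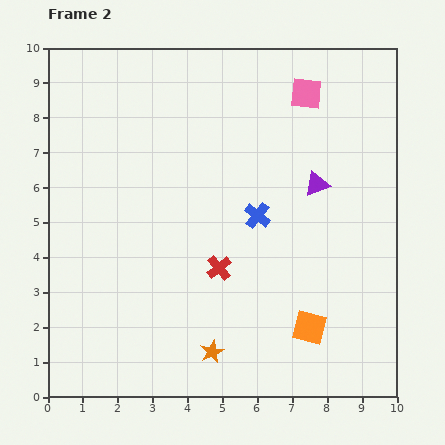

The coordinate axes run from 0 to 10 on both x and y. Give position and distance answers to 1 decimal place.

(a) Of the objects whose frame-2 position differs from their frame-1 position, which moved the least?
the pink square

(moved 2.3)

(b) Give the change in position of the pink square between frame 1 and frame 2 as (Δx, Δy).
(0.1, 2.3)

The pink square was at (7.3, 6.4) in frame 1 and (7.4, 8.7) in frame 2.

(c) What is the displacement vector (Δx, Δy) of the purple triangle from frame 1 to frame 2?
(2.3, -2.1)

The purple triangle was at (5.4, 8.2) in frame 1 and (7.7, 6.1) in frame 2.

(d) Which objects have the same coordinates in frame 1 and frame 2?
the orange square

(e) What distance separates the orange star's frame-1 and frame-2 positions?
4.0

The orange star moved from (7.9, 3.7) to (4.7, 1.3), a distance of √(3.2² + 2.4²) ≈ 4.0.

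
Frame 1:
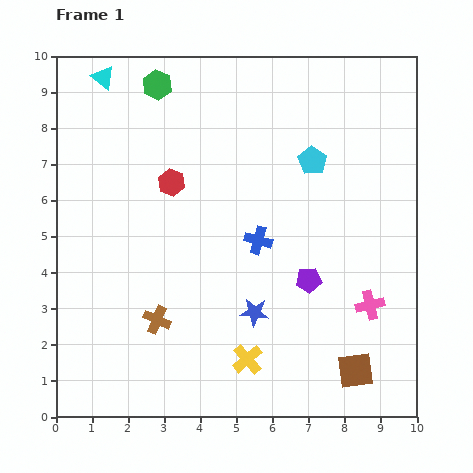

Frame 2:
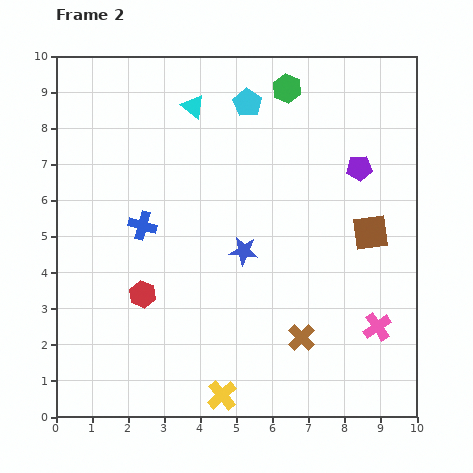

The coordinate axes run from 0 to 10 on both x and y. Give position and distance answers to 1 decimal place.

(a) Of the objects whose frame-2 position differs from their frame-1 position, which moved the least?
the pink cross

(moved 0.6)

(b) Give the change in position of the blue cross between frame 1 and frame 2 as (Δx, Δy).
(-3.2, 0.4)

The blue cross was at (5.6, 4.9) in frame 1 and (2.4, 5.3) in frame 2.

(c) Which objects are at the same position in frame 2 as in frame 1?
none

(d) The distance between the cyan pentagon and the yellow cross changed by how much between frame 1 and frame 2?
+2.3

Distance in frame 1: 5.8. Distance in frame 2: 8.1.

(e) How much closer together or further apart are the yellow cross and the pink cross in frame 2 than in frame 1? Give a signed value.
+1.0

Distance in frame 1: 3.7. Distance in frame 2: 4.7.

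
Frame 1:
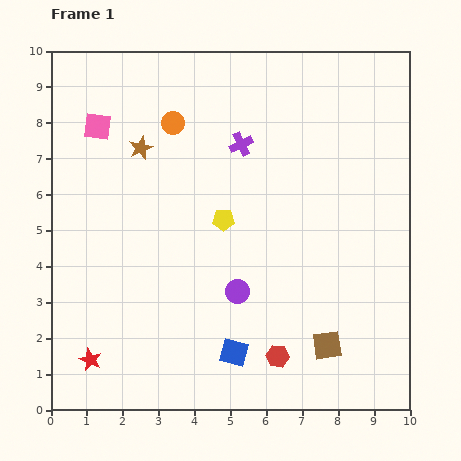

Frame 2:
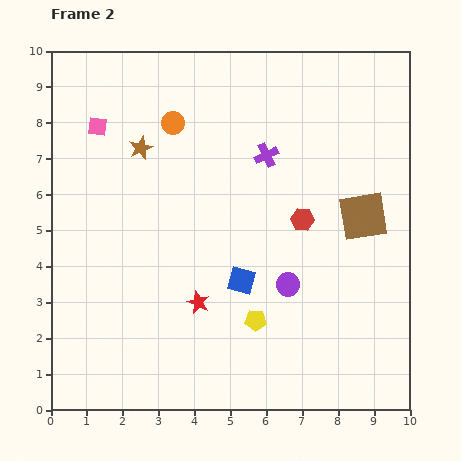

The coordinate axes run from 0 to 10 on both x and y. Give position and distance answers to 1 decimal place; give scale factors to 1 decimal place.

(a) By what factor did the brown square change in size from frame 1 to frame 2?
1.6×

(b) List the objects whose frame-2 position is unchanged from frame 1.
the pink square, the brown star, the orange circle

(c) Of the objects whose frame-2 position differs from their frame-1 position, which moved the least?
the purple cross

(moved 0.8)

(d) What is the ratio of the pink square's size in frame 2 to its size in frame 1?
0.7×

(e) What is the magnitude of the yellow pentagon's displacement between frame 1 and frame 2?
2.9

The yellow pentagon moved from (4.8, 5.3) to (5.7, 2.5), a distance of √(0.9² + 2.8²) ≈ 2.9.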